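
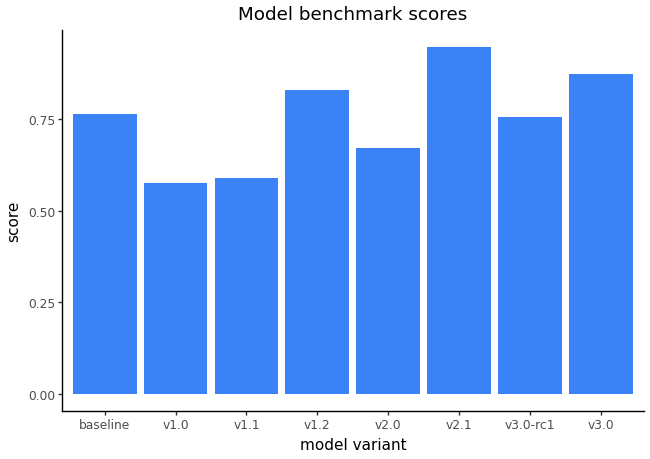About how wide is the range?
Max v2.1 ≈ 0.9, min v1.0 ≈ 0.6; range ≈ 0.3.

≈ 0.3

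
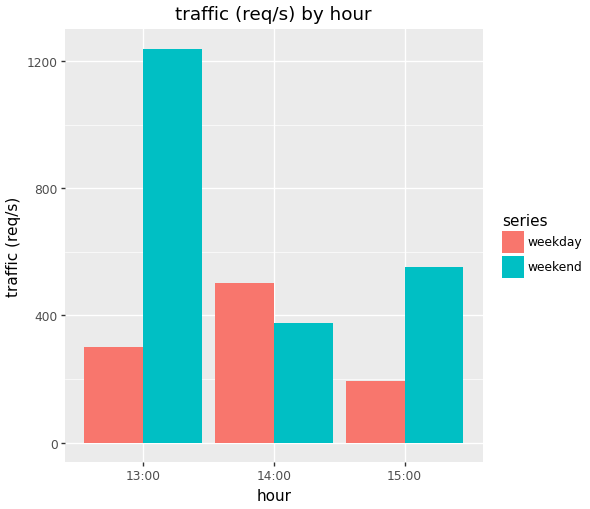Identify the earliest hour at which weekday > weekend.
14:00

13:00: weekday ≈ 400 vs weekend ≈ 1200 (not yet); 14:00: weekday ≈ 600 vs weekend ≈ 400 (first crossover).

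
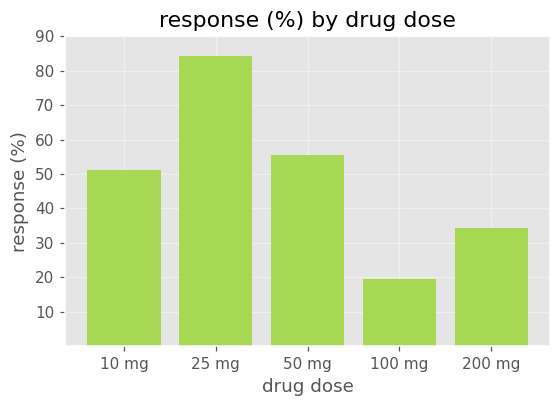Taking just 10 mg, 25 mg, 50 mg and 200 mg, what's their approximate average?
≈ 55

(50 + 80 + 60 + 30) / 4 ≈ 55.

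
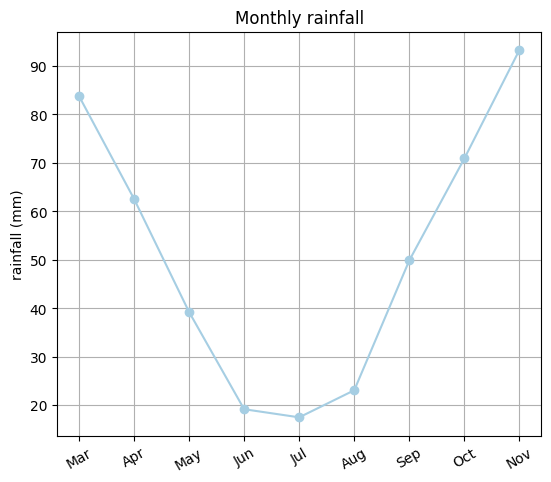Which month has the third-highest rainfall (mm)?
Oct

Top 4: Nov ≈ 90, Mar ≈ 80, Oct ≈ 70, Apr ≈ 60.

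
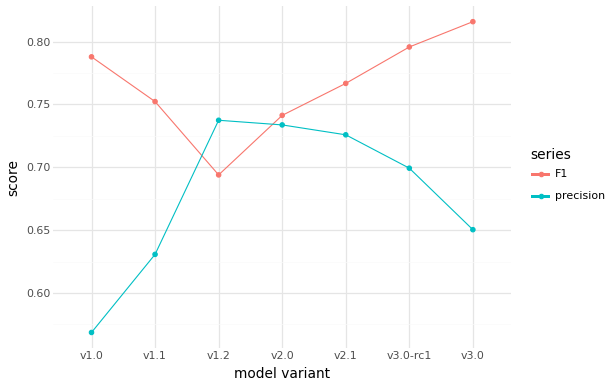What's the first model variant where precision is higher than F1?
v1.1: precision ≈ 0.65 vs F1 ≈ 0.75 (not yet); v1.2: precision ≈ 0.75 vs F1 ≈ 0.70 (first crossover).

v1.2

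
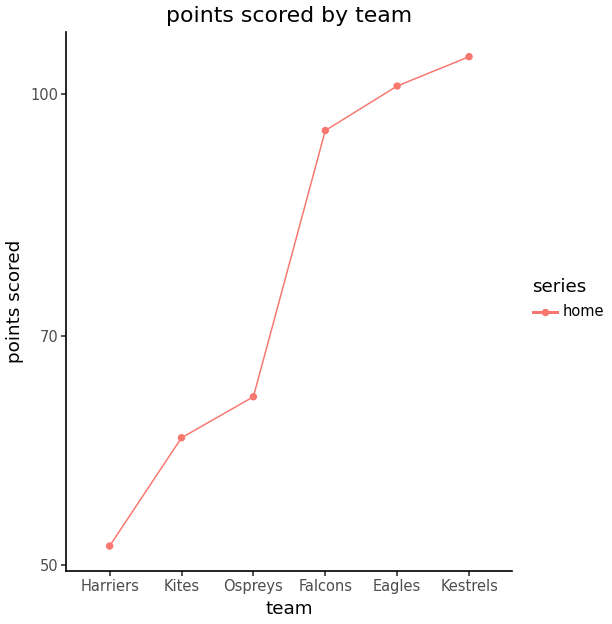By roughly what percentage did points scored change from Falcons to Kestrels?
Falcons ≈ 95, Kestrels ≈ 105; (105 − 95) / 95 ≈ +10.5%.

≈ +10.5%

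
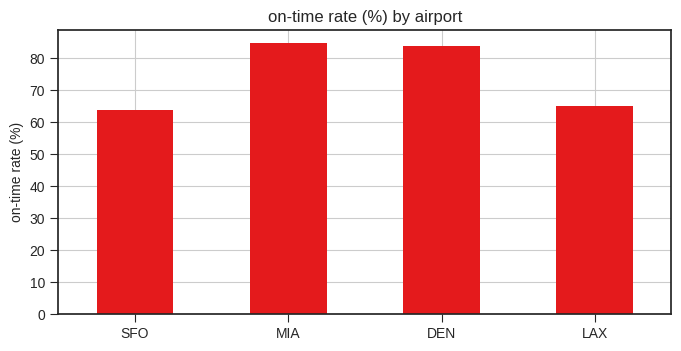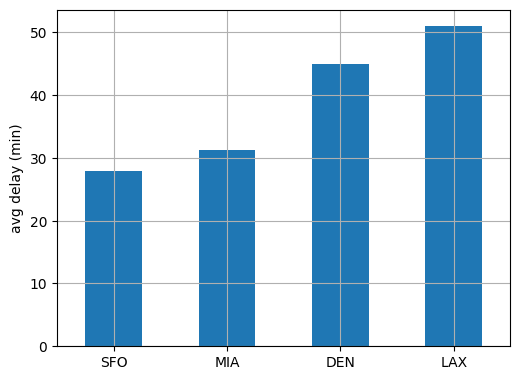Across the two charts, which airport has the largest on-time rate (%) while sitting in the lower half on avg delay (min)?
MIA

Chart 2 median avg delay (min) ≈ 40; below-median airports: SFO, MIA. Among those, MIA has the highest on-time rate (%) (≈ 80).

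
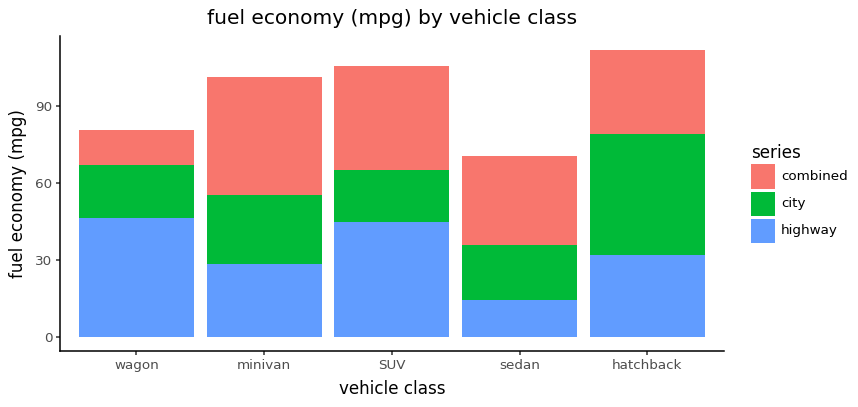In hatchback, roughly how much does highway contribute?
highway top ≈ 30, bottom ≈ 0; segment ≈ 30.

≈ 30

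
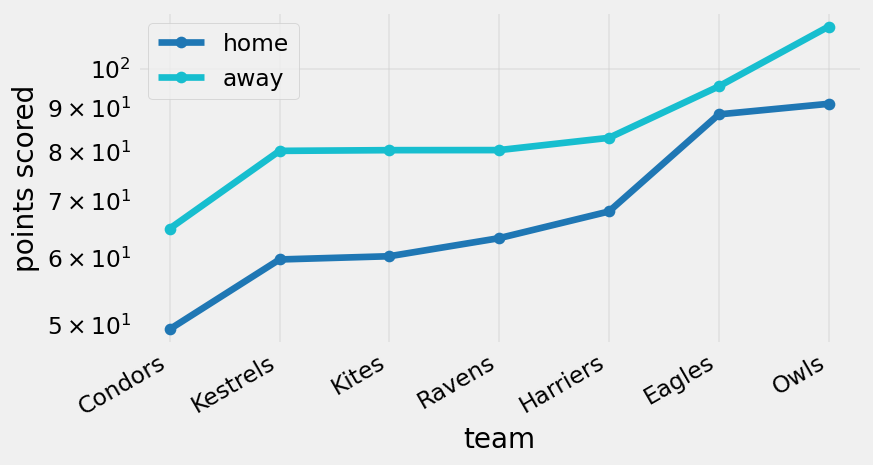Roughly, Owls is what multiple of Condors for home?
Owls ≈ 90, Condors ≈ 50; 90/50 ≈ 1.8.

≈ 1.8×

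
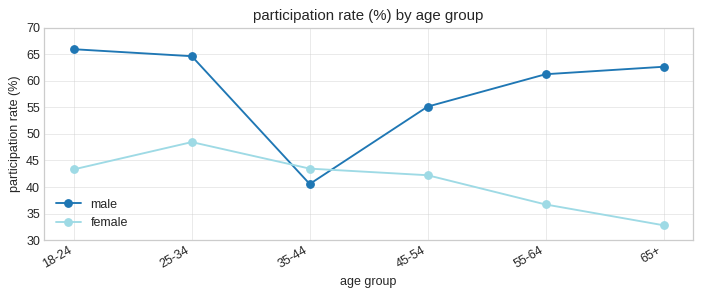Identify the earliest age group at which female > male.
25-34: female ≈ 50 vs male ≈ 65 (not yet); 35-44: female ≈ 45 vs male ≈ 40 (first crossover).

35-44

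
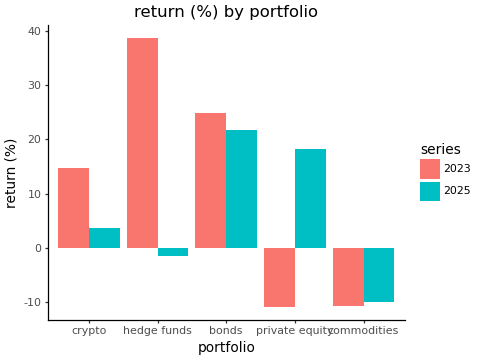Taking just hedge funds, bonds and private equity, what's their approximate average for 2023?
≈ 18

(40 + 25 + -10) / 3 ≈ 18.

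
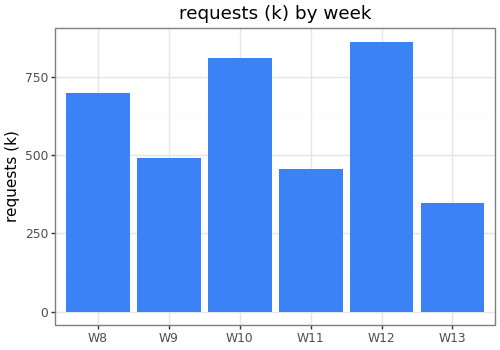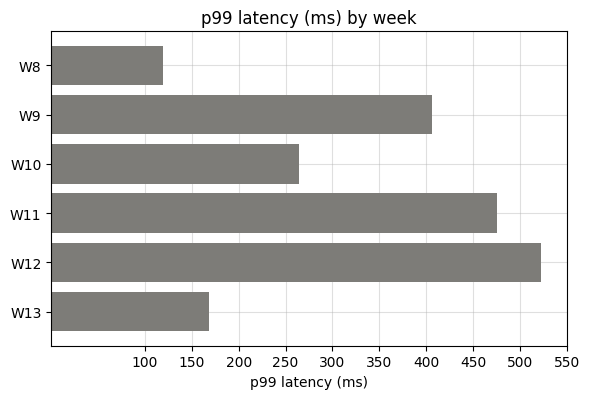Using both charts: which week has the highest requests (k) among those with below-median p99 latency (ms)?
Chart 2 median p99 latency (ms) ≈ 350; below-median weeks: W8, W10, W13. Among those, W10 has the highest requests (k) (≈ 800).

W10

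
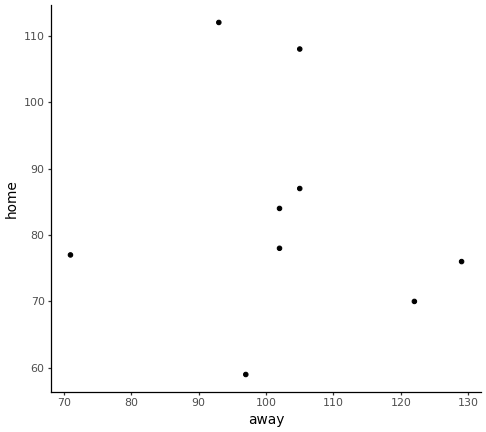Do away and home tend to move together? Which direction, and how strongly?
no clear correlation

Points are roughly uncorrelated; weak (|r| ≈ 0.1).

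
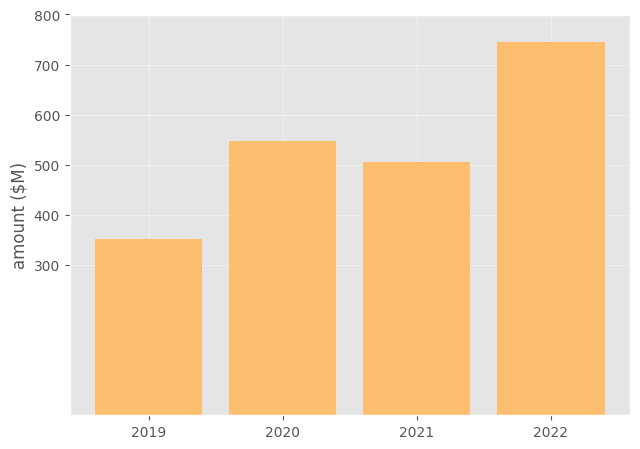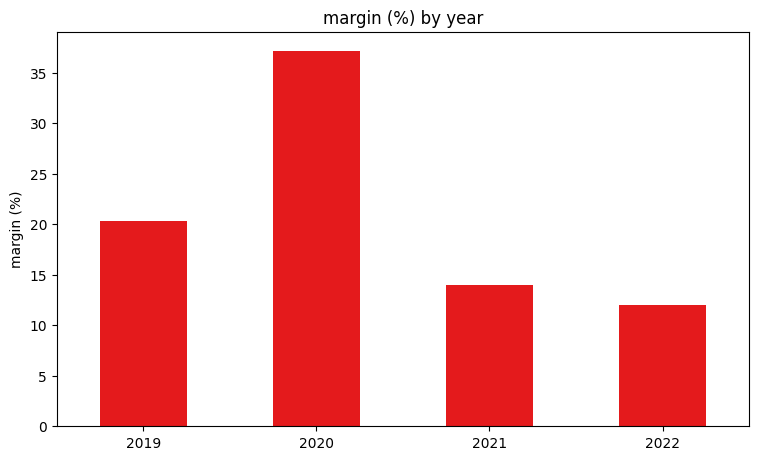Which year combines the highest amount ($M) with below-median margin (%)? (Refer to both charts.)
Chart 2 median margin (%) ≈ 15; below-median years: 2021, 2022. Among those, 2022 has the highest amount ($M) (≈ 700).

2022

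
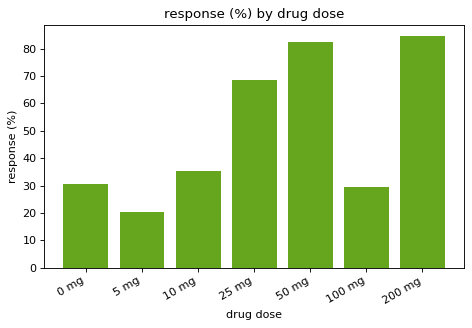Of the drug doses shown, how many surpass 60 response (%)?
3

Above 60: 25 mg, 50 mg, 200 mg.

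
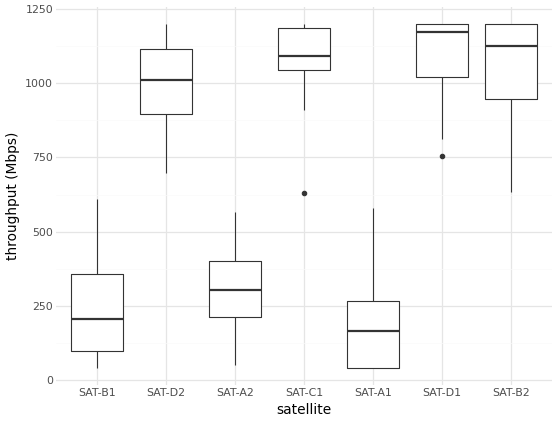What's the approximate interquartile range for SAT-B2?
≈ 300

Q3 ≈ 1200, Q1 ≈ 900; IQR ≈ 300.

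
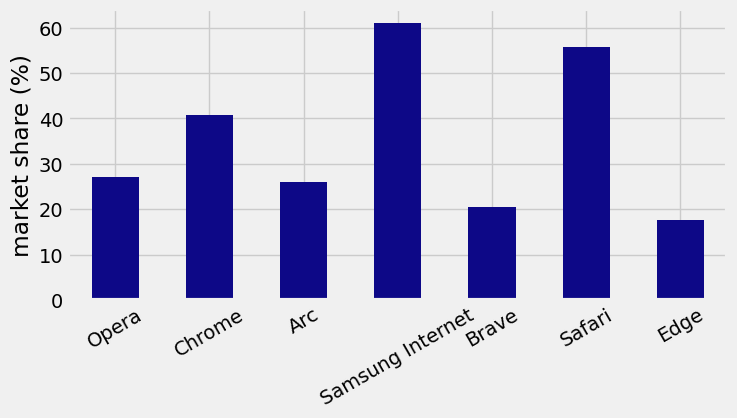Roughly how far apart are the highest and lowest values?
≈ 40

Max Samsung Internet ≈ 60, min Edge ≈ 20; range ≈ 40.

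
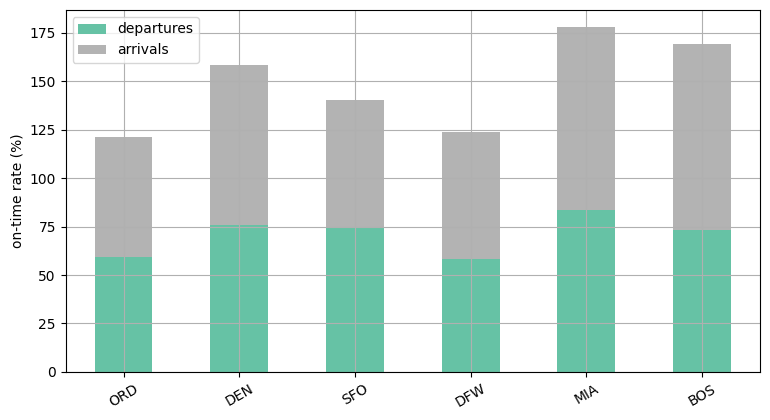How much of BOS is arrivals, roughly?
arrivals top ≈ 160, bottom ≈ 80; segment ≈ 80.

≈ 80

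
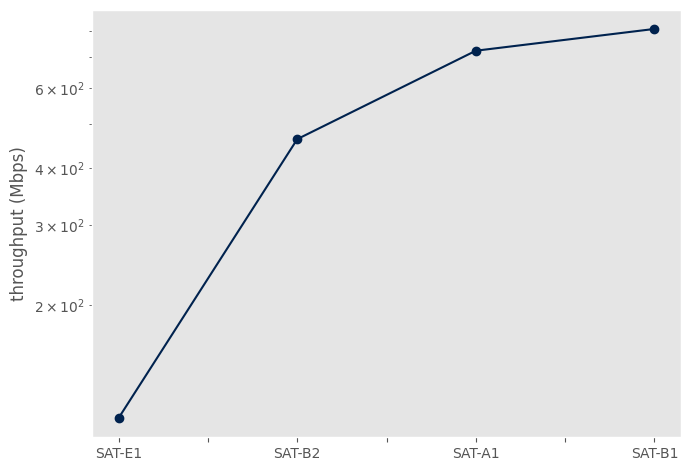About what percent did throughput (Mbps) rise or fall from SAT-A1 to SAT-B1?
SAT-A1 ≈ 700, SAT-B1 ≈ 800; (800 − 700) / 700 ≈ +14.3%.

≈ +14.3%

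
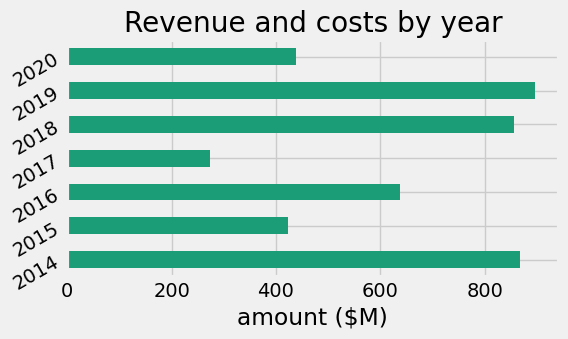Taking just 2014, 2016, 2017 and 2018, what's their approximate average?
(900 + 600 + 300 + 900) / 4 ≈ 675.

≈ 675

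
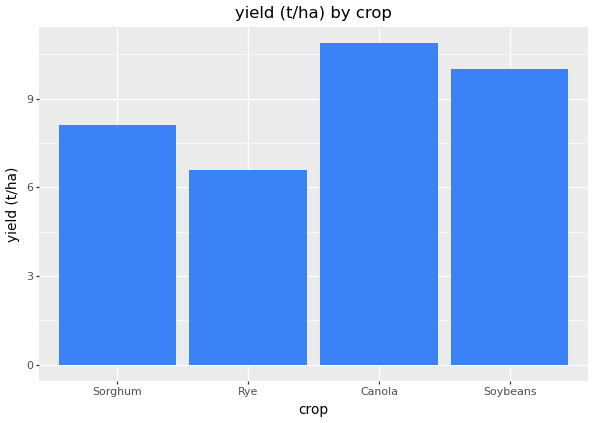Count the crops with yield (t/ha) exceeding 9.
Above 9: Canola, Soybeans.

2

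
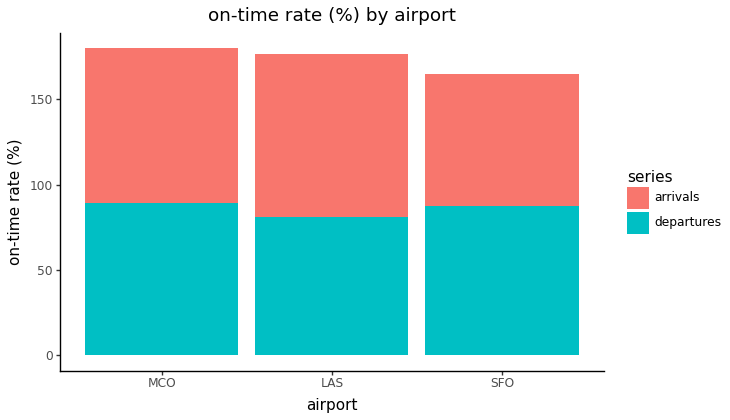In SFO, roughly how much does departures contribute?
departures top ≈ 80, bottom ≈ 0; segment ≈ 80.

≈ 80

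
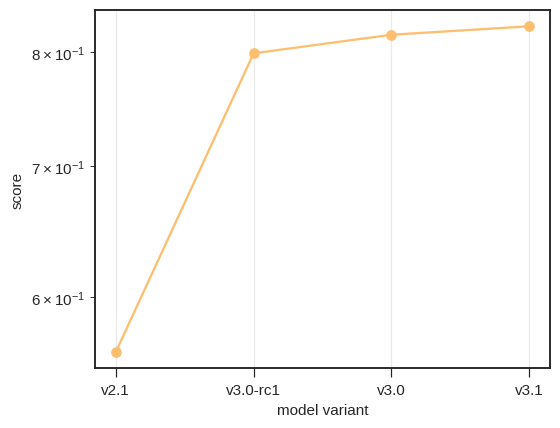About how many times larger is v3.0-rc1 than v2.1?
v3.0-rc1 ≈ 0.80, v2.1 ≈ 0.55; 0.80/0.55 ≈ 1.45.

≈ 1.45×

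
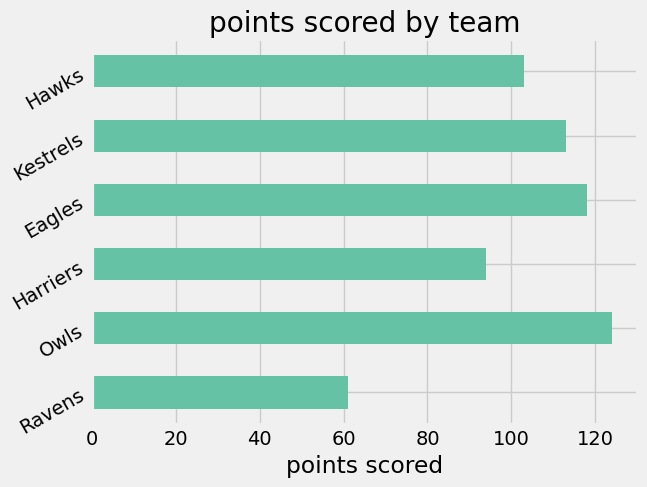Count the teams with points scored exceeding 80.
Above 80: Owls, Harriers, Eagles, Kestrels, Hawks.

5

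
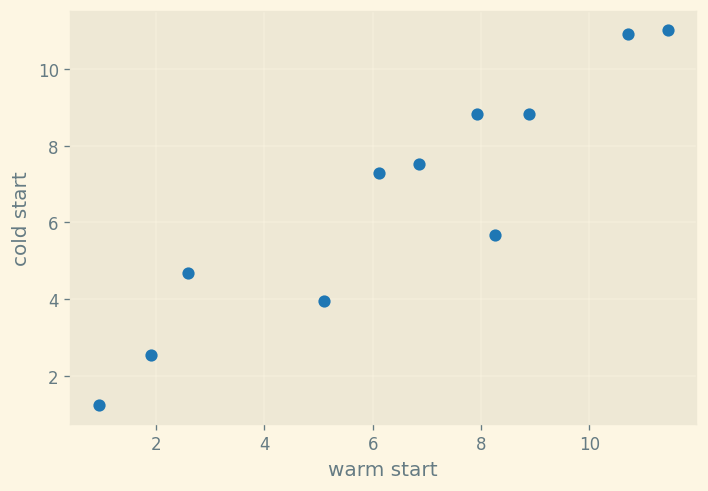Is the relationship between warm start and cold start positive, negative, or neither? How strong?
positive, strong

Points are positively correlated; strong (|r| ≈ 0.9).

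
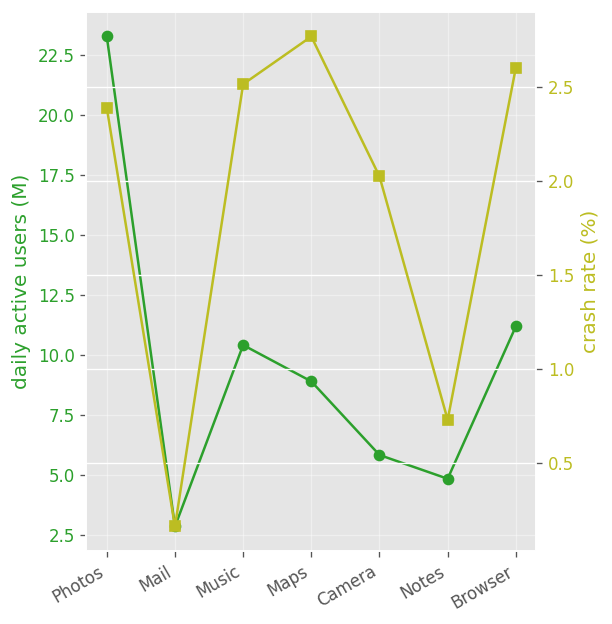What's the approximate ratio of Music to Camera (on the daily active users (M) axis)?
≈ 1.67×

Music ≈ 10, Camera ≈ 6; 10/6 ≈ 1.67.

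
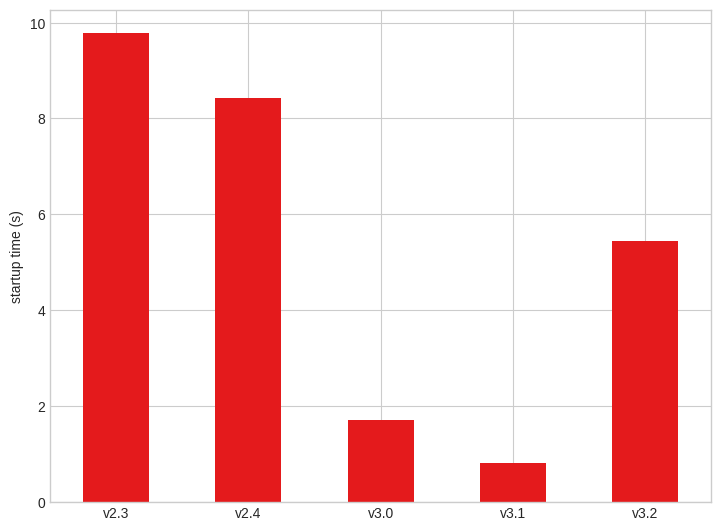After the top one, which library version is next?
v2.4

Top 3: v2.3 ≈ 10, v2.4 ≈ 8, v3.2 ≈ 5.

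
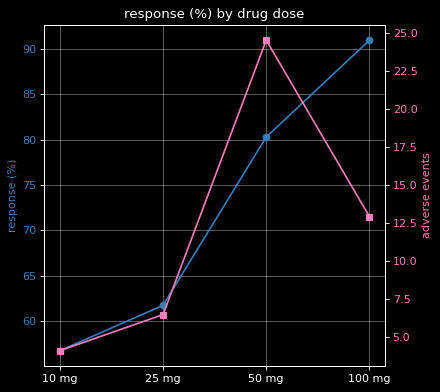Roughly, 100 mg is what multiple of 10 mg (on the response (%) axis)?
100 mg ≈ 90, 10 mg ≈ 55; 90/55 ≈ 1.64.

≈ 1.64×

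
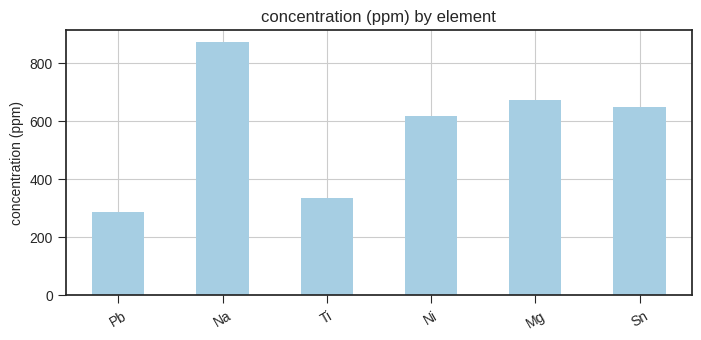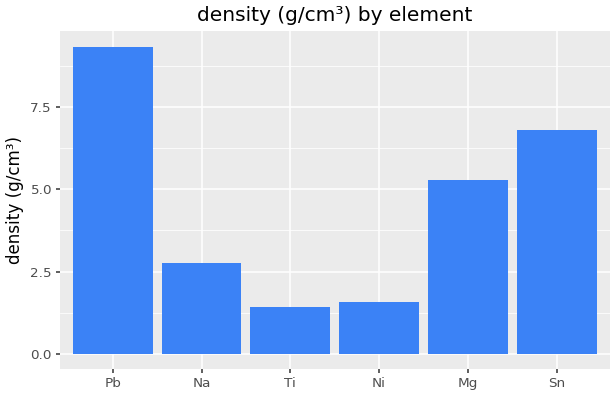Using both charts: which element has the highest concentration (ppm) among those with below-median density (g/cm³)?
Chart 2 median density (g/cm³) ≈ 4; below-median elements: Na, Ti, Ni. Among those, Na has the highest concentration (ppm) (≈ 900).

Na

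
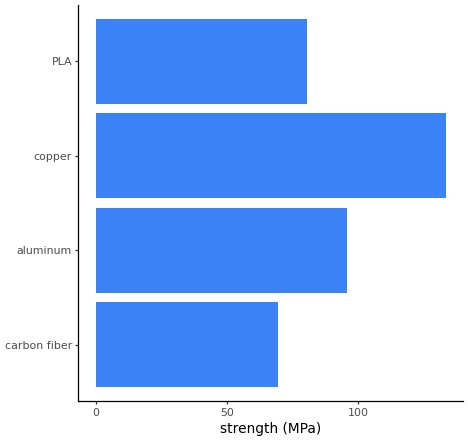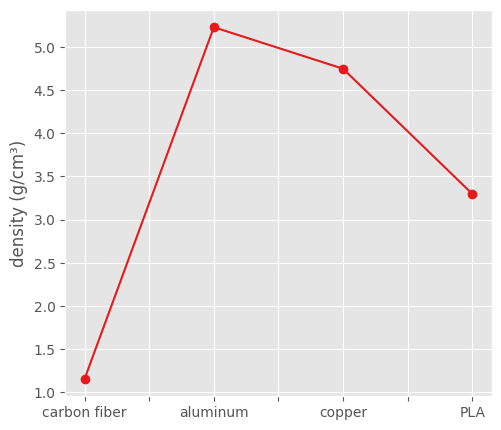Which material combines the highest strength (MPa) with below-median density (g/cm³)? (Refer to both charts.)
PLA

Chart 2 median density (g/cm³) ≈ 4; below-median materials: carbon fiber, PLA. Among those, PLA has the highest strength (MPa) (≈ 80).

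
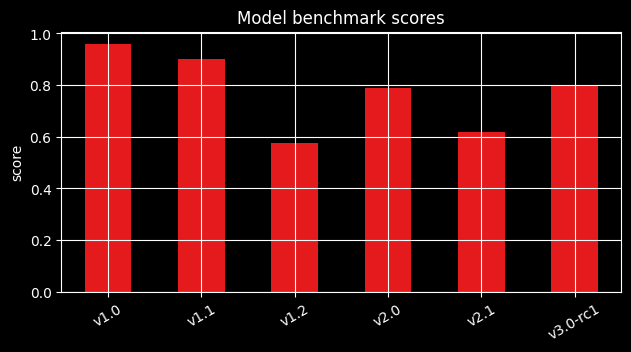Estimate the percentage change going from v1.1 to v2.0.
≈ -11.1%

v1.1 ≈ 0.9, v2.0 ≈ 0.8; (0.8 − 0.9) / 0.9 ≈ -11.1%.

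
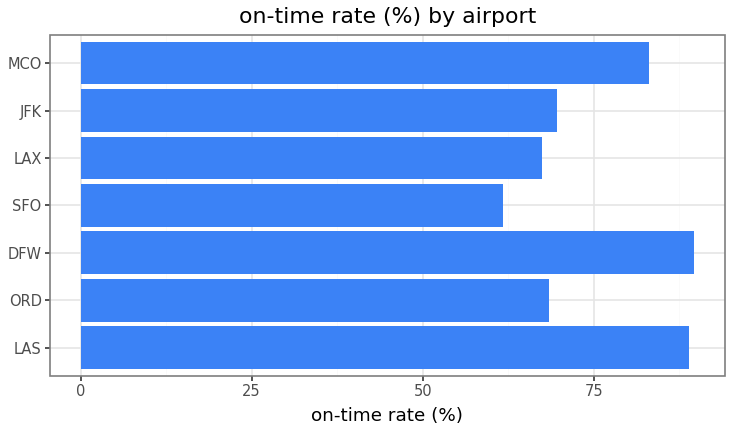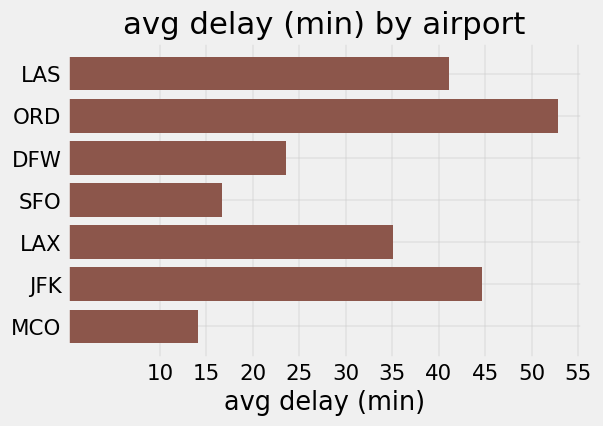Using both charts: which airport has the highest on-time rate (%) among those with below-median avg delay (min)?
DFW

Chart 2 median avg delay (min) ≈ 35; below-median airports: DFW, SFO, MCO. Among those, DFW has the highest on-time rate (%) (≈ 90).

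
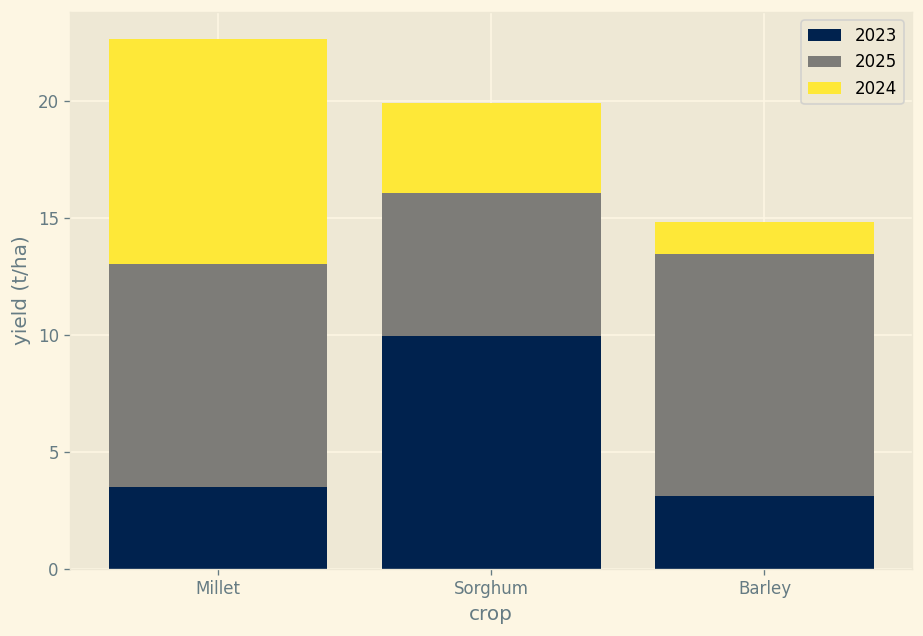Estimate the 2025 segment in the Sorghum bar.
2025 top ≈ 16, bottom ≈ 10; segment ≈ 6.

≈ 6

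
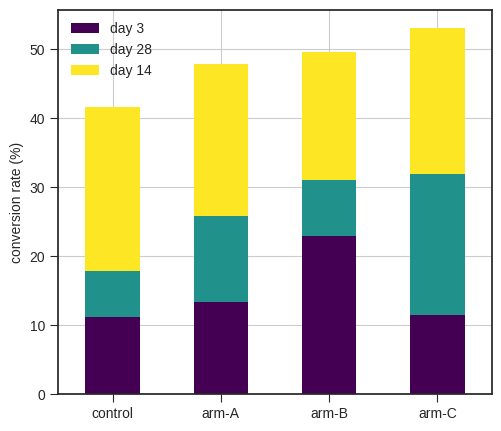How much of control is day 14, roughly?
≈ 20

day 14 top ≈ 40, bottom ≈ 20; segment ≈ 20.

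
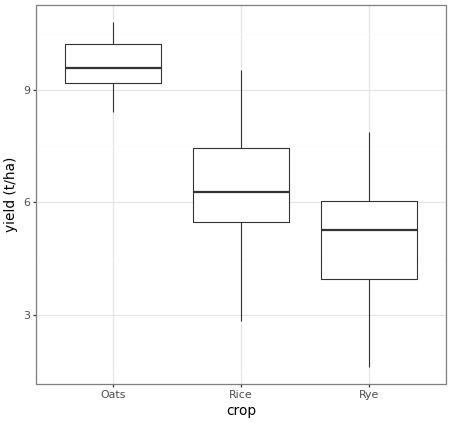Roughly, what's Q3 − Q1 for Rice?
≈ 2.0

Q3 ≈ 7.5, Q1 ≈ 5.5; IQR ≈ 2.0.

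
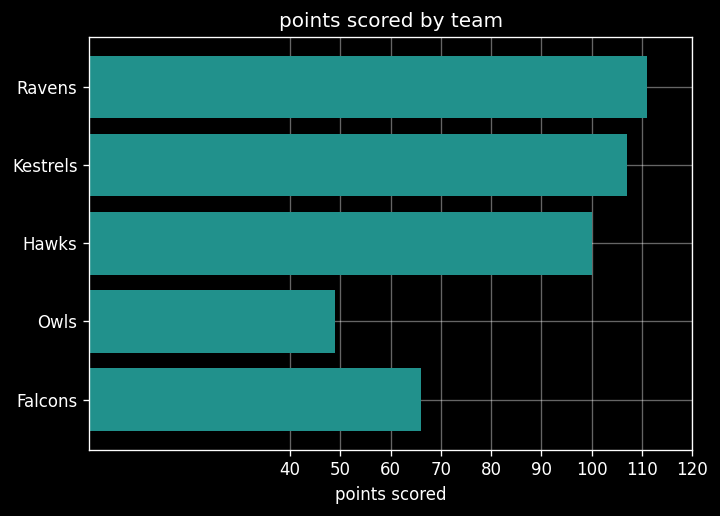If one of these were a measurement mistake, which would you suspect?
Owls ≈ 50; the rest sit between ≈ 70 and ≈ 110.

Owls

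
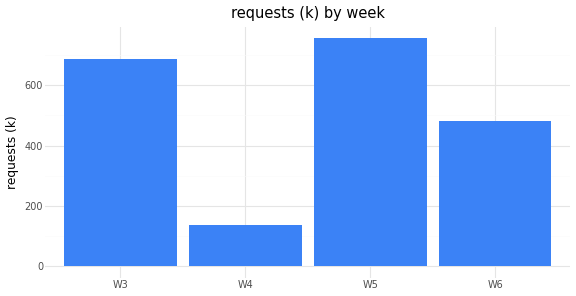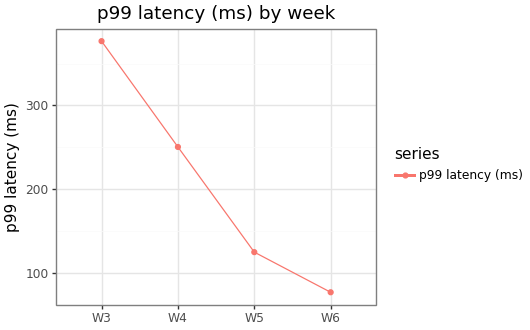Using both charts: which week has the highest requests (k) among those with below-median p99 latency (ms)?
W5

Chart 2 median p99 latency (ms) ≈ 200; below-median weeks: W5, W6. Among those, W5 has the highest requests (k) (≈ 800).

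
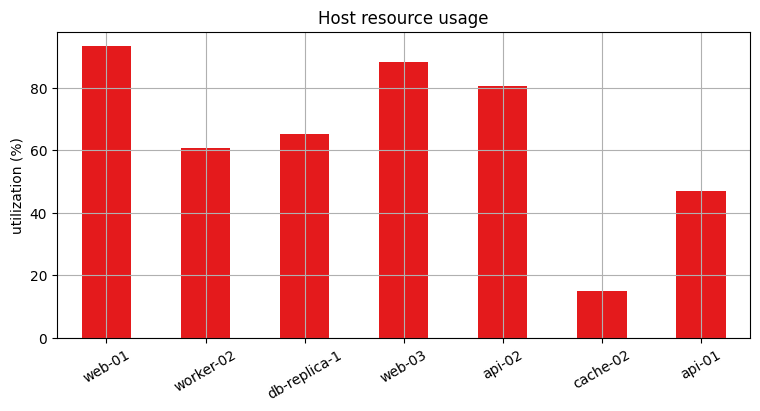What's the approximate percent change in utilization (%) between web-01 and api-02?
≈ -11.1%

web-01 ≈ 90, api-02 ≈ 80; (80 − 90) / 90 ≈ -11.1%.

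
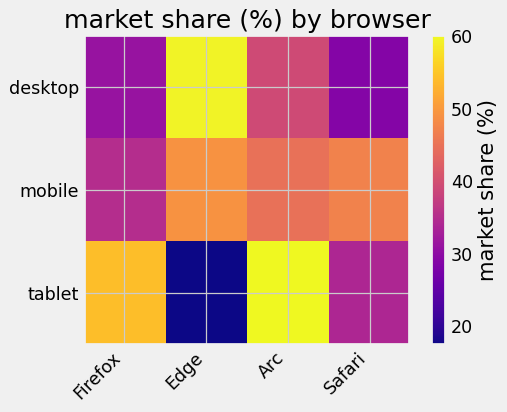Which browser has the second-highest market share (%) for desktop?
Arc

Top 3 for desktop: Edge ≈ 60, Arc ≈ 40, Firefox ≈ 30.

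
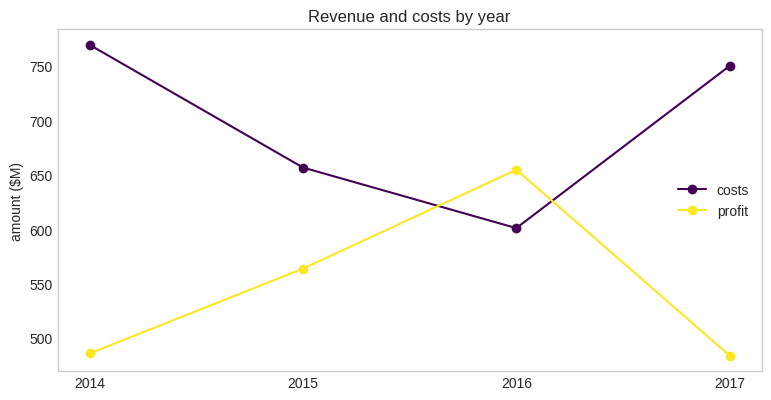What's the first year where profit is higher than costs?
2015: profit ≈ 575 vs costs ≈ 650 (not yet); 2016: profit ≈ 650 vs costs ≈ 600 (first crossover).

2016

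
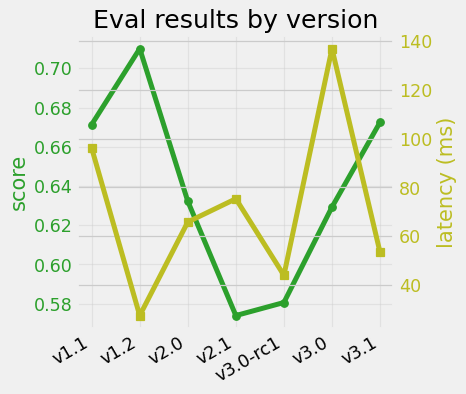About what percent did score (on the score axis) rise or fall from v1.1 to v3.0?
v1.1 ≈ 0.68, v3.0 ≈ 0.62; (0.62 − 0.68) / 0.68 ≈ -8.8%.

≈ -8.8%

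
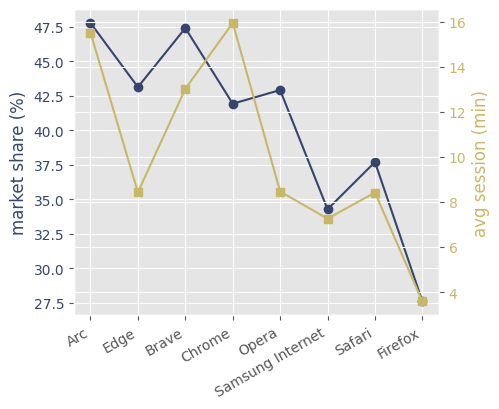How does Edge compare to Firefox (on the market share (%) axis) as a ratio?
Edge ≈ 44, Firefox ≈ 28; 44/28 ≈ 1.57.

≈ 1.57×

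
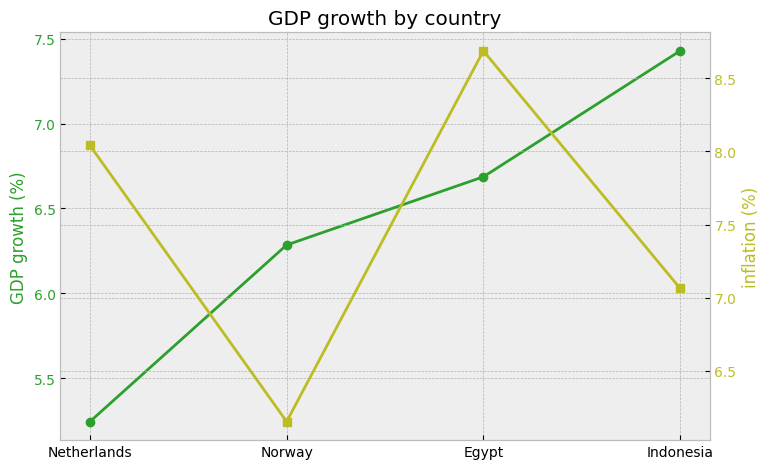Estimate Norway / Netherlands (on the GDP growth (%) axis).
≈ 1.19×

Norway ≈ 6.2, Netherlands ≈ 5.2; 6.2/5.2 ≈ 1.19.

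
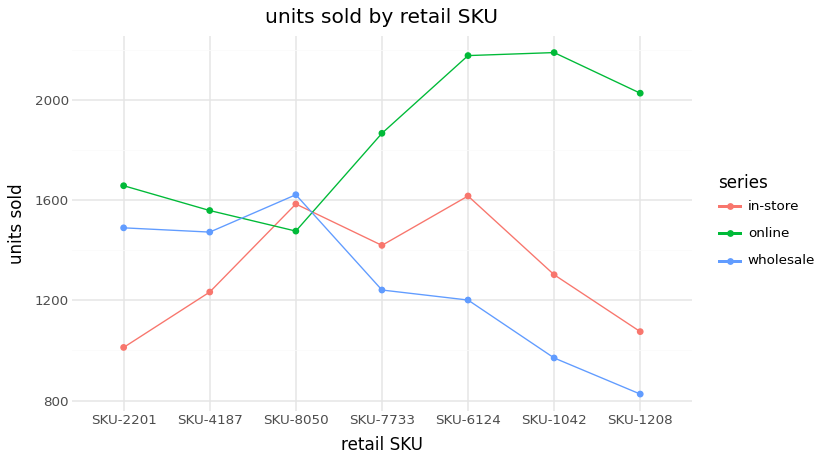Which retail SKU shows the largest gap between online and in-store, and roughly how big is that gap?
SKU-1208: online ≈ 2000, in-store ≈ 1000 → gap ≈ 1000. Next-largest (SKU-1042) is only ≈ 800.

SKU-1208, ≈ 1000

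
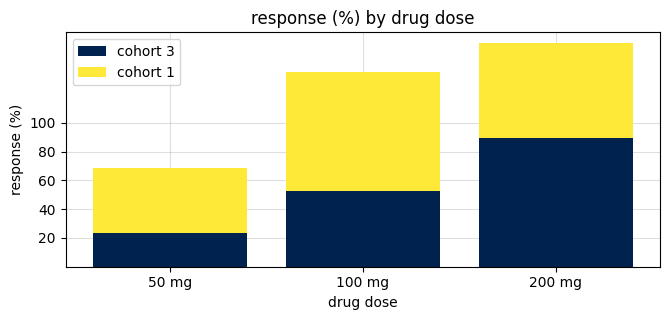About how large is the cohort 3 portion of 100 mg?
≈ 60

cohort 3 top ≈ 60, bottom ≈ 0; segment ≈ 60.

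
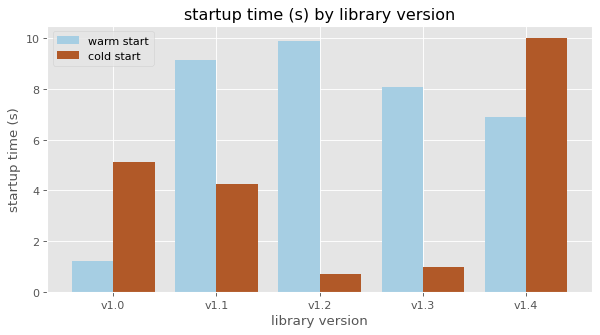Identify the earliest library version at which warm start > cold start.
v1.0: warm start ≈ 1 vs cold start ≈ 5 (not yet); v1.1: warm start ≈ 9 vs cold start ≈ 4 (first crossover).

v1.1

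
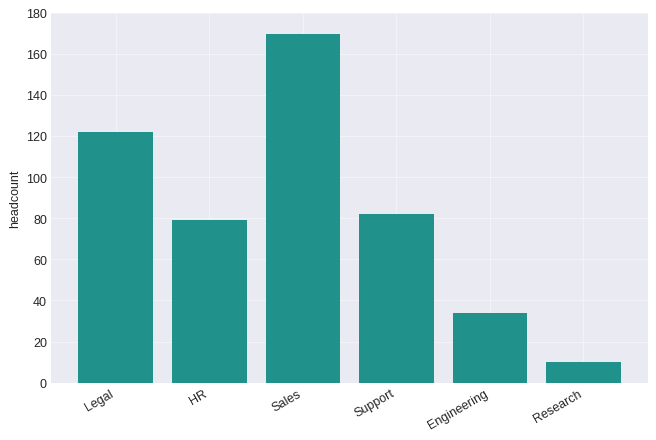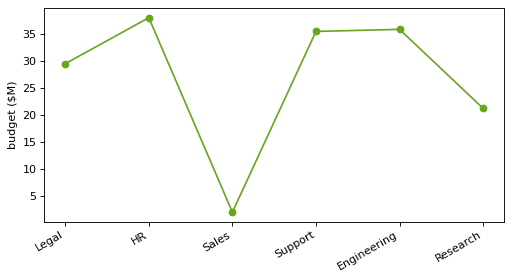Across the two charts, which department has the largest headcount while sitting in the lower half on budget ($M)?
Chart 2 median budget ($M) ≈ 30; below-median departments: Legal, Sales, Research. Among those, Sales has the highest headcount (≈ 160).

Sales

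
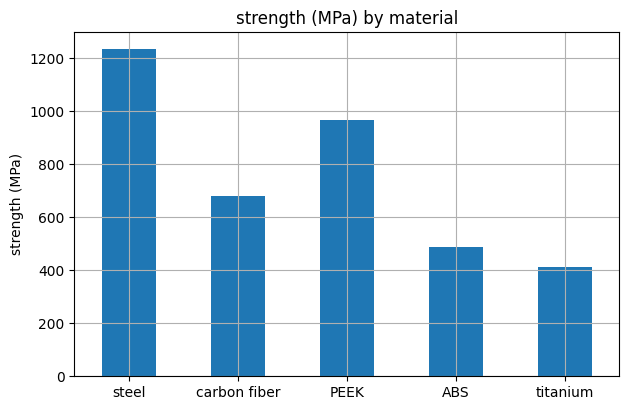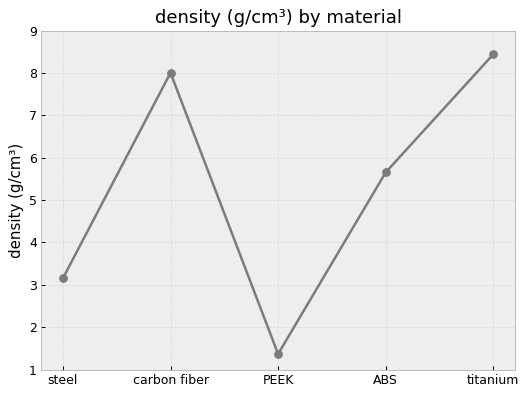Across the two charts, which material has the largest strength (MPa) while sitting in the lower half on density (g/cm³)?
Chart 2 median density (g/cm³) ≈ 6; below-median materials: steel, PEEK. Among those, steel has the highest strength (MPa) (≈ 1200).

steel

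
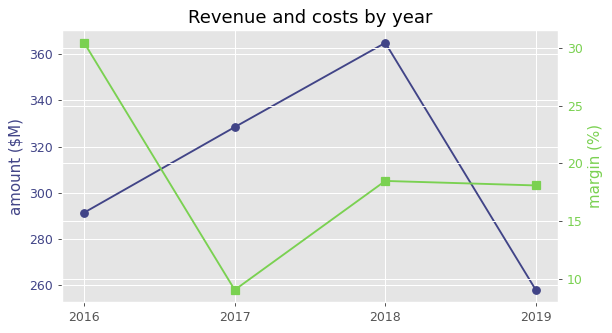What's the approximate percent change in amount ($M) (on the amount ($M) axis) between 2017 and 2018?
≈ +9.1%

2017 ≈ 330, 2018 ≈ 360; (360 − 330) / 330 ≈ +9.1%.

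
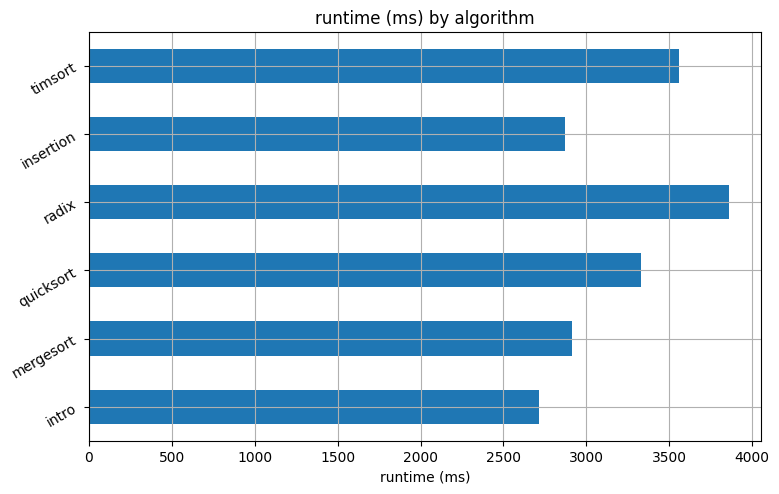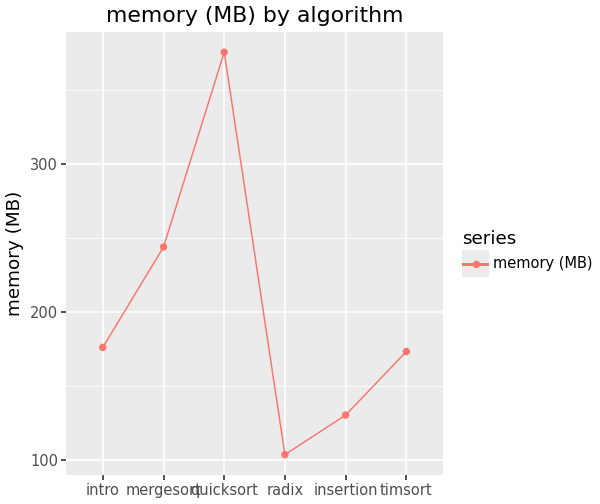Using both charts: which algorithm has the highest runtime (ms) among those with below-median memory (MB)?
Chart 2 median memory (MB) ≈ 150; below-median algorithms: radix, insertion, timsort. Among those, radix has the highest runtime (ms) (≈ 4000).

radix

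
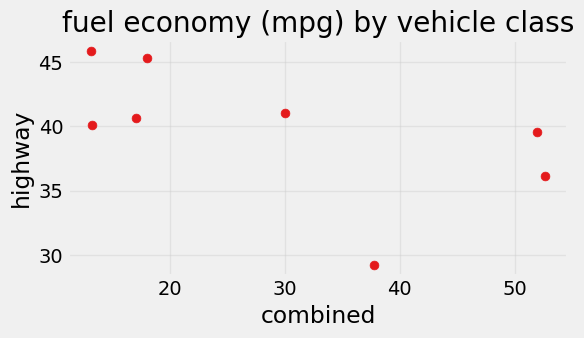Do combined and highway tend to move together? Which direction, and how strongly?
negative, moderate

Points are negatively correlated; moderate (|r| ≈ 0.6).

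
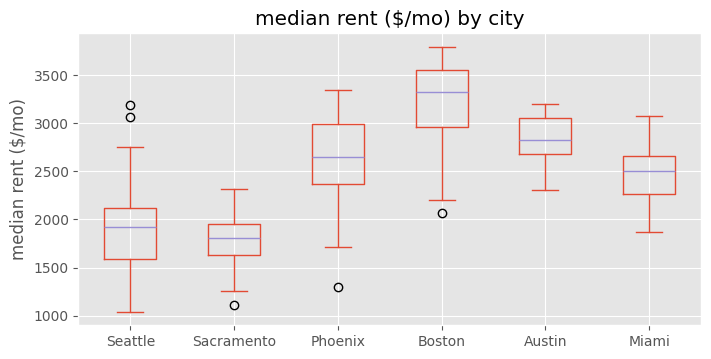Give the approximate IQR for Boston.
≈ 600

Q3 ≈ 3600, Q1 ≈ 3000; IQR ≈ 600.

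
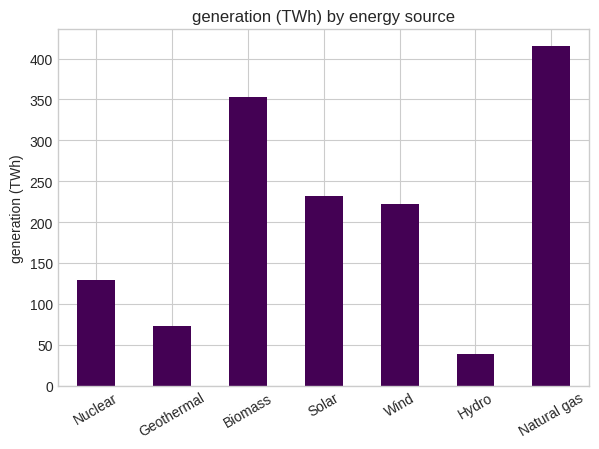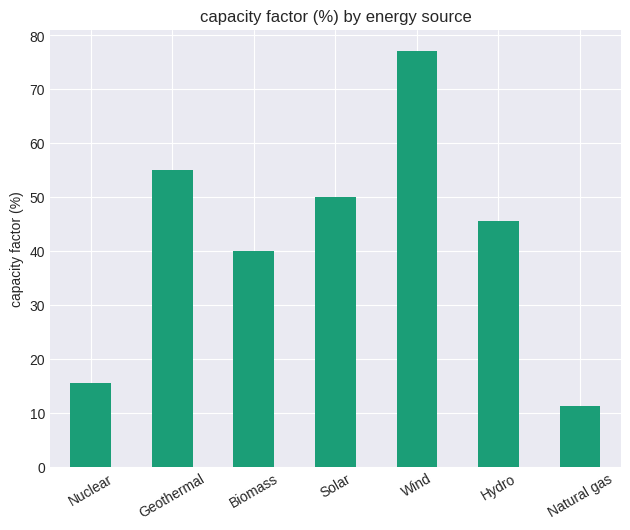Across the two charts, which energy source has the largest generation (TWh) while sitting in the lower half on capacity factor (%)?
Natural gas

Chart 2 median capacity factor (%) ≈ 50; below-median energy sources: Nuclear, Biomass, Natural gas. Among those, Natural gas has the highest generation (TWh) (≈ 400).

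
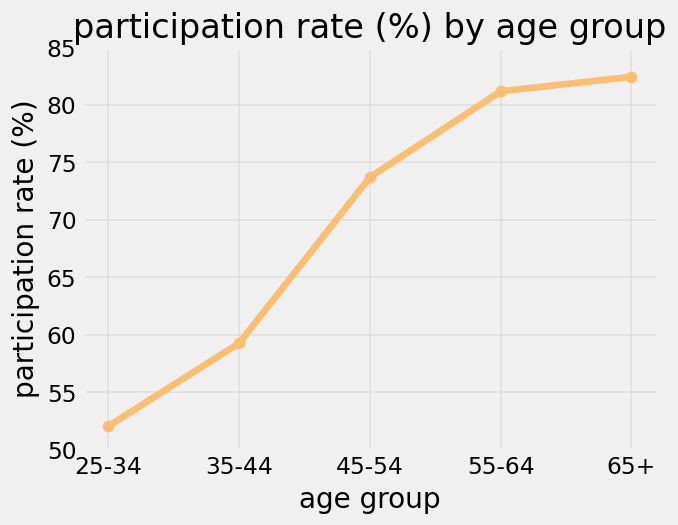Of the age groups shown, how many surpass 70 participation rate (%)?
3

Above 70: 45-54, 55-64, 65+.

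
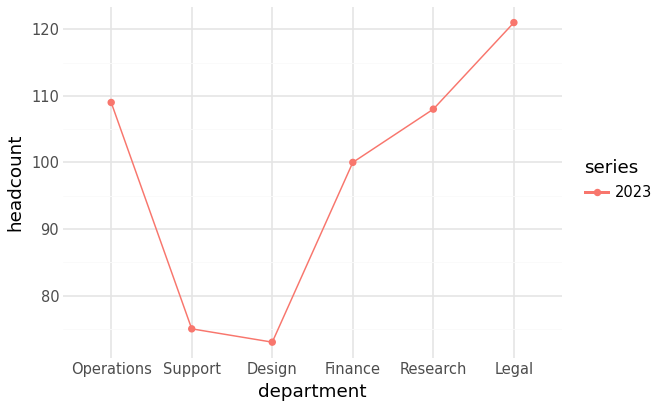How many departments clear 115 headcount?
Above 115: Legal.

1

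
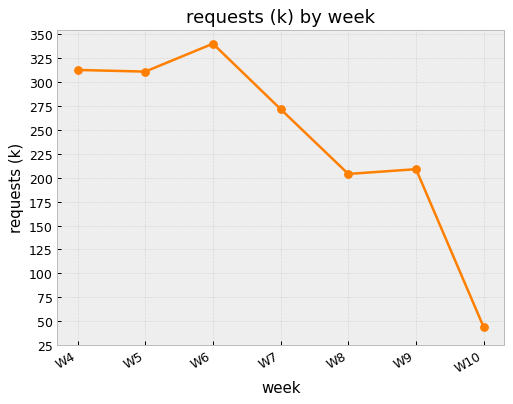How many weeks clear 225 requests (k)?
Above 225: W4, W5, W6, W7.

4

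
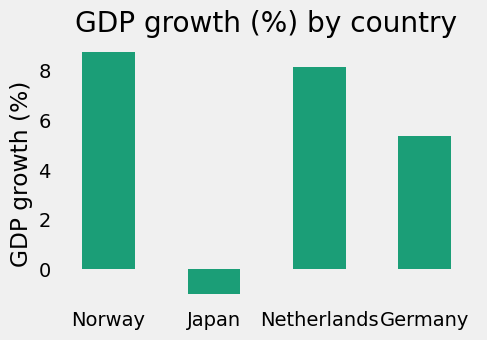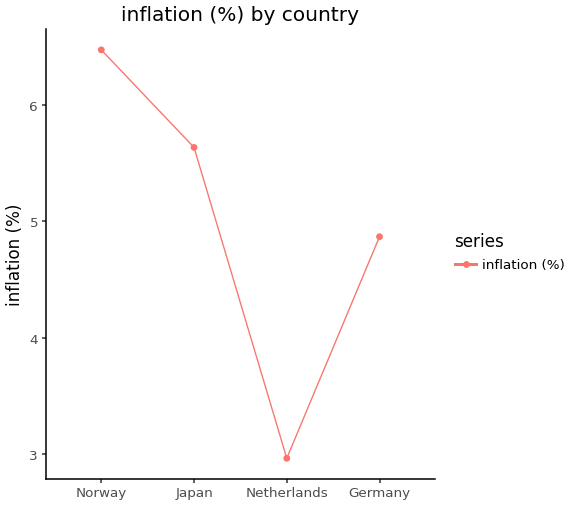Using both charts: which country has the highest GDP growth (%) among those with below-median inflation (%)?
Netherlands

Chart 2 median inflation (%) ≈ 5; below-median countries: Netherlands, Germany. Among those, Netherlands has the highest GDP growth (%) (≈ 8).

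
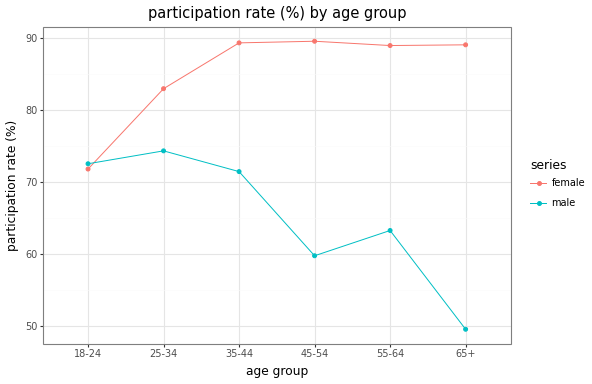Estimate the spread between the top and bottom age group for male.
Max 25-34 ≈ 75, min 65+ ≈ 50; range ≈ 25.

≈ 25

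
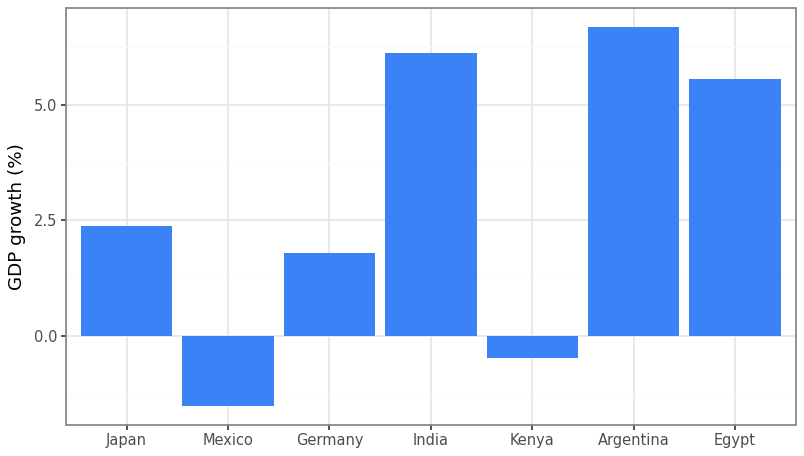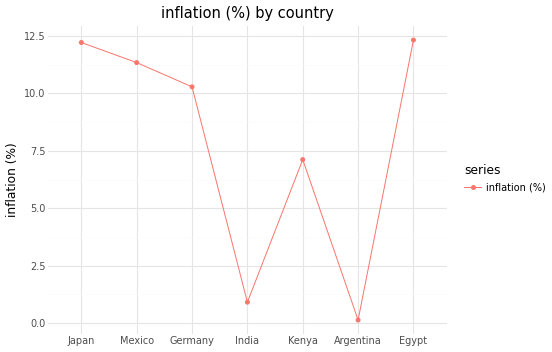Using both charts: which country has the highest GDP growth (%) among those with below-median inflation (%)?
Chart 2 median inflation (%) ≈ 10; below-median countries: India, Kenya, Argentina. Among those, Argentina has the highest GDP growth (%) (≈ 7).

Argentina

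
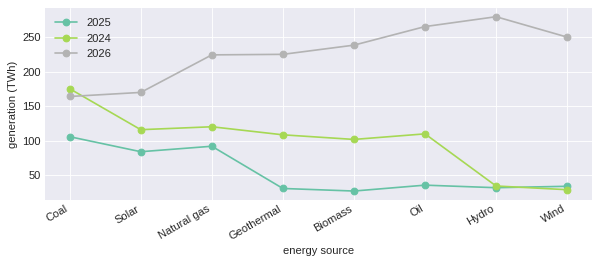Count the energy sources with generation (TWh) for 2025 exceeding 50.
3

Above 50: Coal, Solar, Natural gas.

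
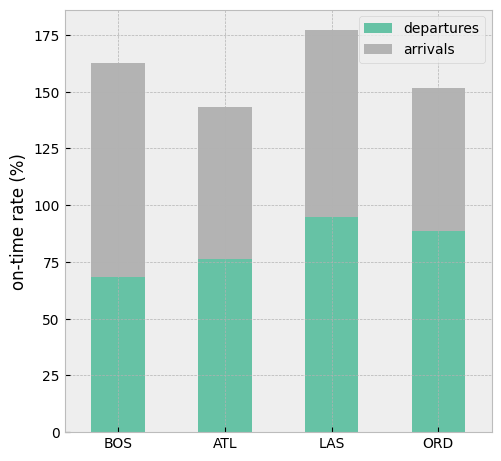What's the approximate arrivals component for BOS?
≈ 100

arrivals top ≈ 160, bottom ≈ 60; segment ≈ 100.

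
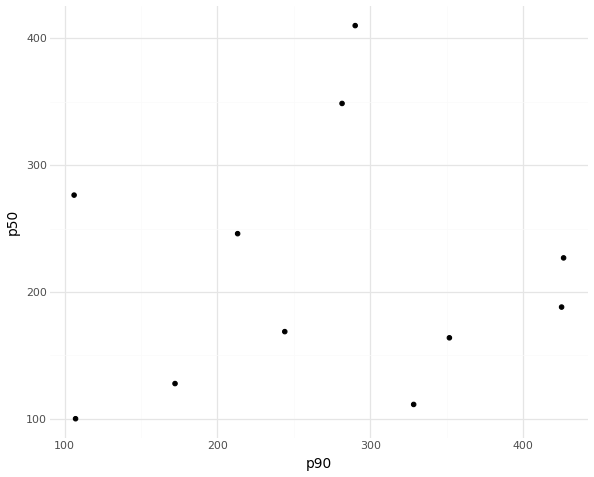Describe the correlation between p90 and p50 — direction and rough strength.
Points are roughly uncorrelated; weak (|r| ≈ 0.1).

no clear correlation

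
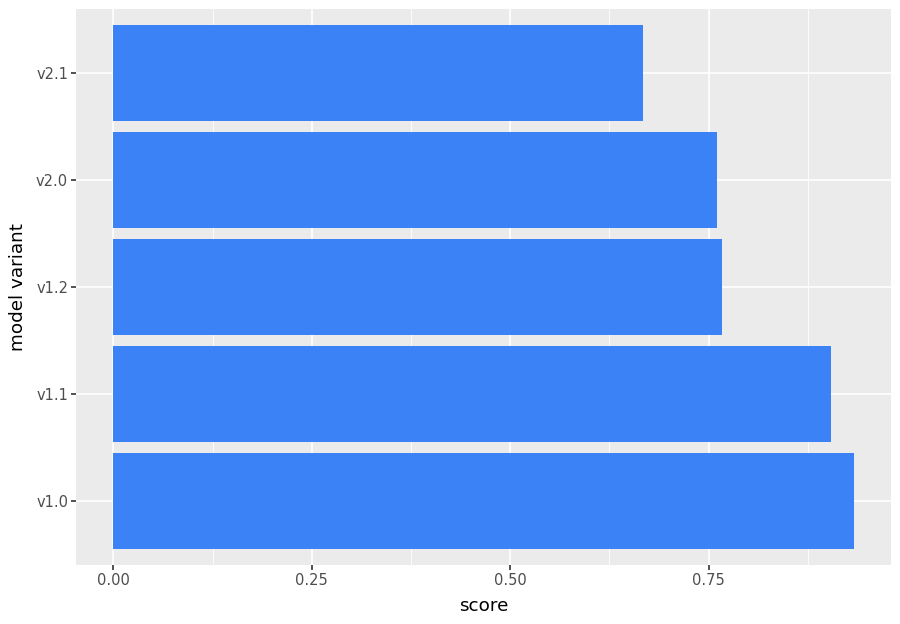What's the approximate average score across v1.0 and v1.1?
(0.9 + 0.9) / 2 ≈ 0.9.

≈ 0.9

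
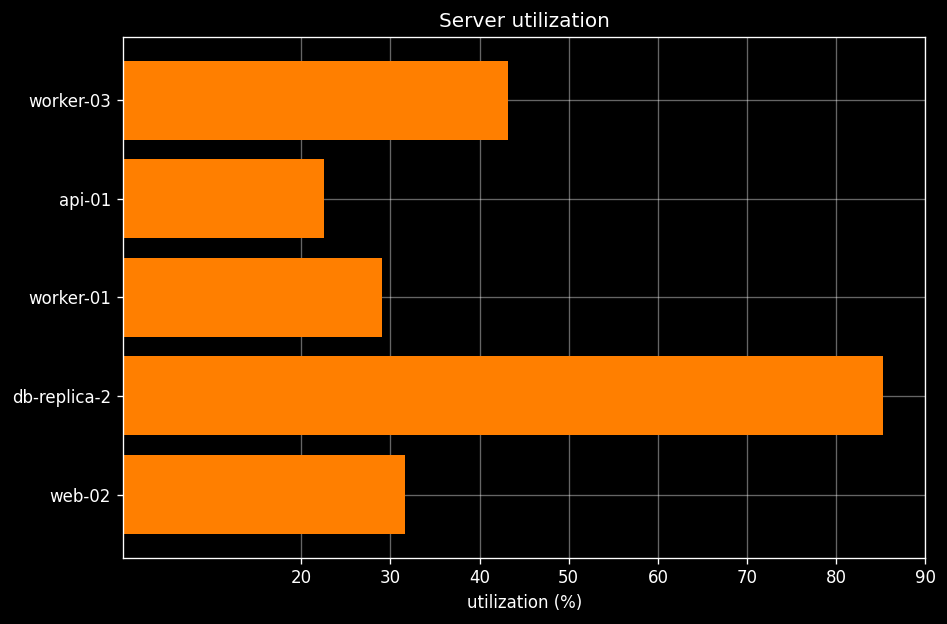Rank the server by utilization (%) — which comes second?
worker-03

Top 3: db-replica-2 ≈ 90, worker-03 ≈ 40, web-02 ≈ 30.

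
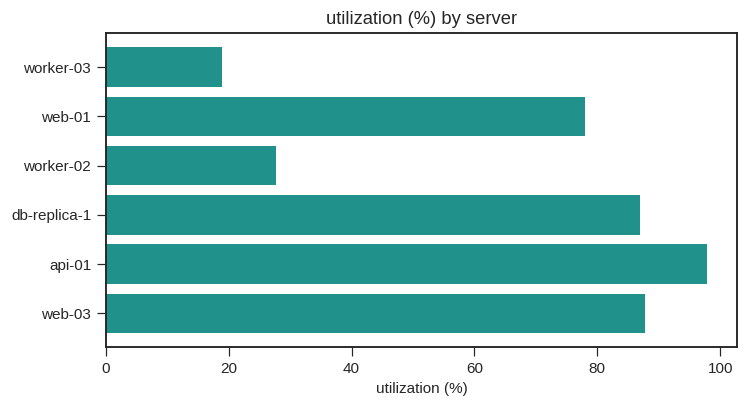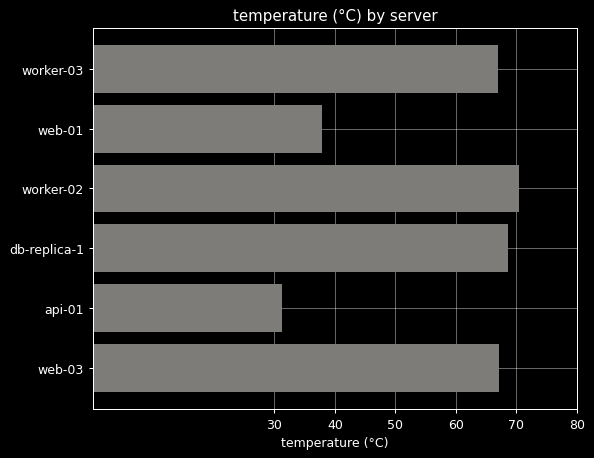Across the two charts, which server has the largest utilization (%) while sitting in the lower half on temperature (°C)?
api-01

Chart 2 median temperature (°C) ≈ 70; below-median servers: worker-03, web-01, api-01. Among those, api-01 has the highest utilization (%) (≈ 100).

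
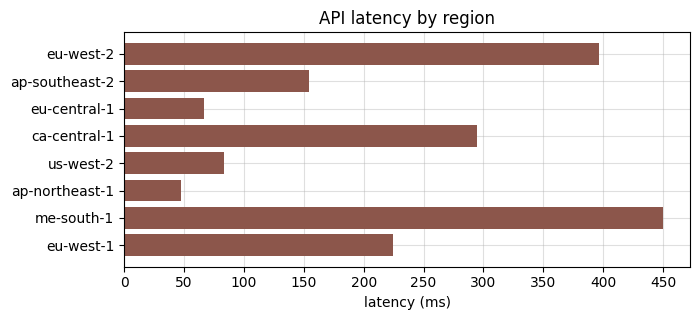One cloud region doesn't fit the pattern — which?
me-south-1

me-south-1 ≈ 450; the rest sit between ≈ 50 and ≈ 400.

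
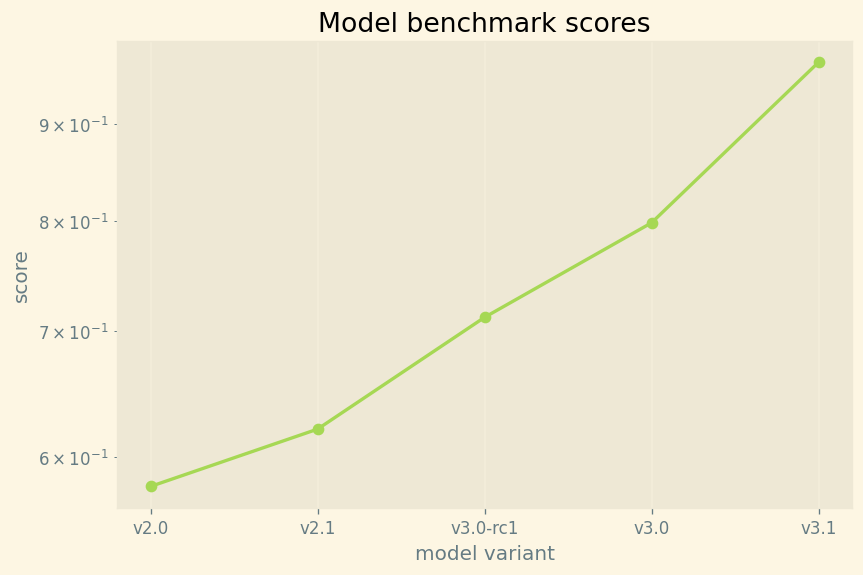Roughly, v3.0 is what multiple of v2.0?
≈ 1.33×

v3.0 ≈ 0.80, v2.0 ≈ 0.60; 0.80/0.60 ≈ 1.33.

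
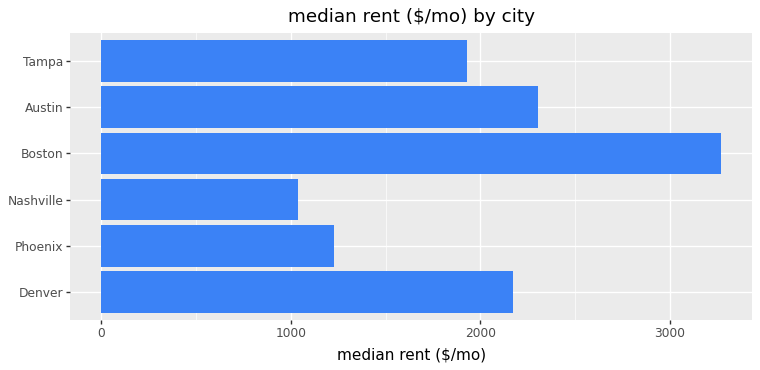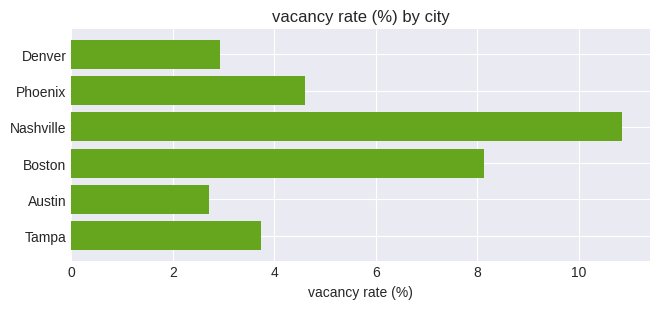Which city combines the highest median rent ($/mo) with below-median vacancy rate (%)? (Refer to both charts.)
Chart 2 median vacancy rate (%) ≈ 4; below-median cities: Denver, Austin, Tampa. Among those, Austin has the highest median rent ($/mo) (≈ 2500).

Austin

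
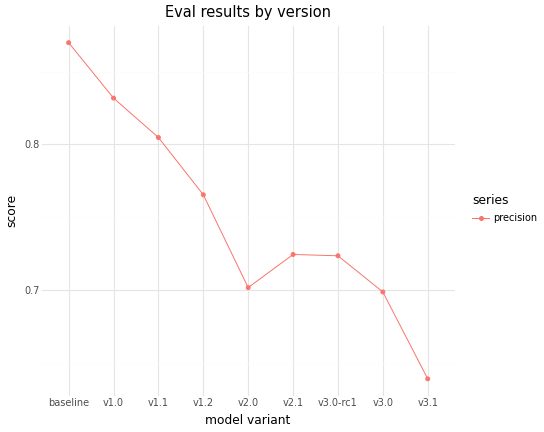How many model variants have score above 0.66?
8

Above 0.66: baseline, v1.0, v1.1, v1.2, v2.0, v2.1, v3.0-rc1, v3.0.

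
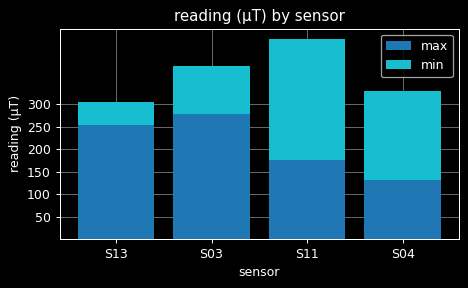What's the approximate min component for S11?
min top ≈ 450, bottom ≈ 200; segment ≈ 250.

≈ 250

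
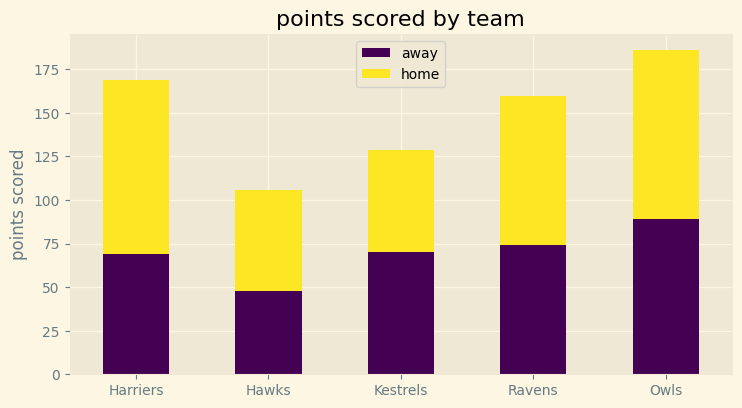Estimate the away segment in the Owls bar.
away top ≈ 80, bottom ≈ 0; segment ≈ 80.

≈ 80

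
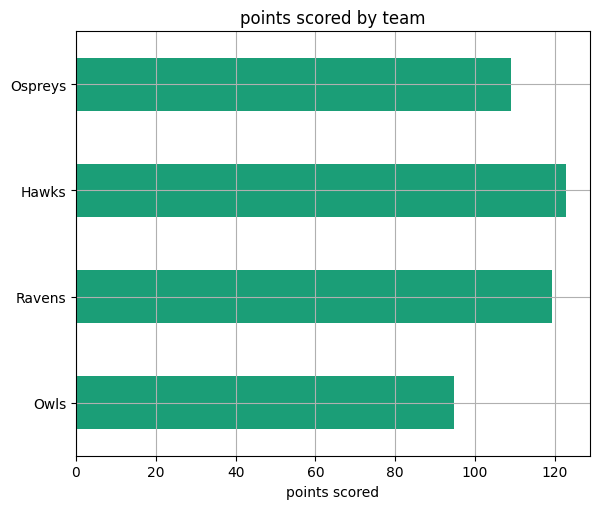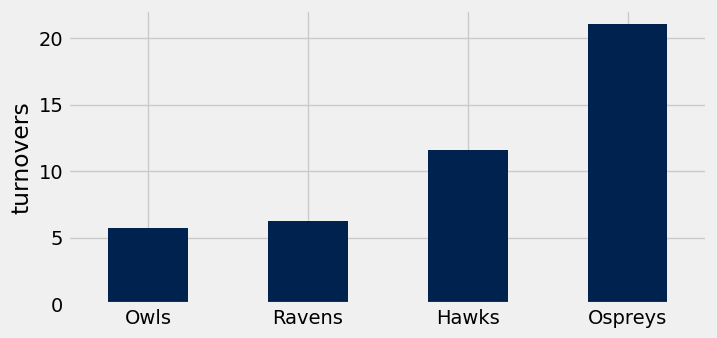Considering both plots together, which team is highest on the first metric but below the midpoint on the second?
Ravens

Chart 2 median turnovers ≈ 8; below-median teams: Owls, Ravens. Among those, Ravens has the highest points scored (≈ 120).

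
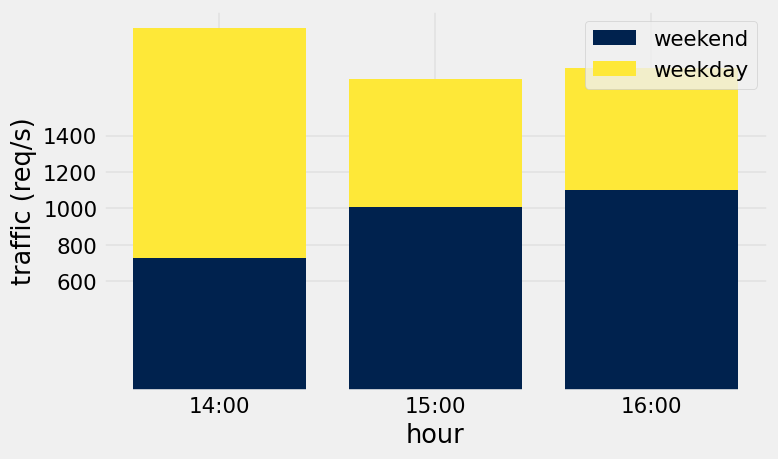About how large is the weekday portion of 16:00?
weekday top ≈ 1800, bottom ≈ 1200; segment ≈ 600.

≈ 600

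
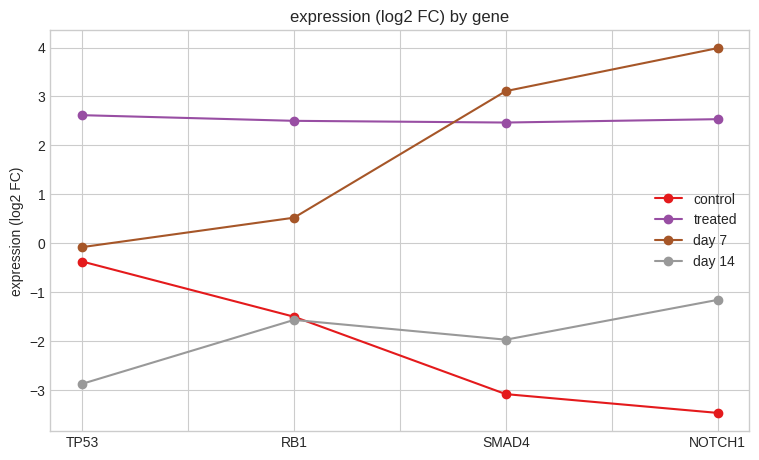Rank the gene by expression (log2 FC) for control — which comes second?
Top 3 for control: TP53 ≈ 0, RB1 ≈ -1, SMAD4 ≈ -3.

RB1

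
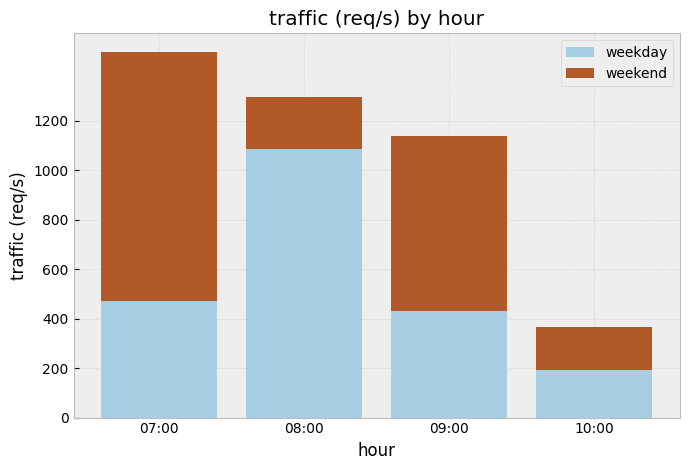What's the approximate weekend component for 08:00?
≈ 200

weekend top ≈ 1200, bottom ≈ 1000; segment ≈ 200.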